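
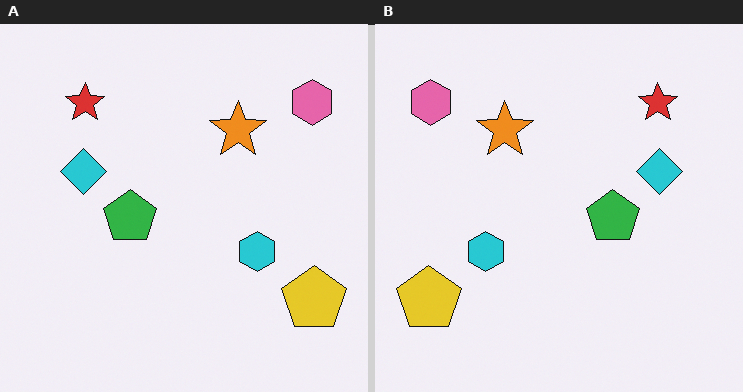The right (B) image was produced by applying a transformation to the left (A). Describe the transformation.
The right (B) image is the left (A) flipped horizontally (left ↔ right).

The yellow pentagon is in the bottom-right of the left (A) image and the bottom-left of the right (B) — shapes on opposite sides of the vertical midline have swapped in a mirror flip.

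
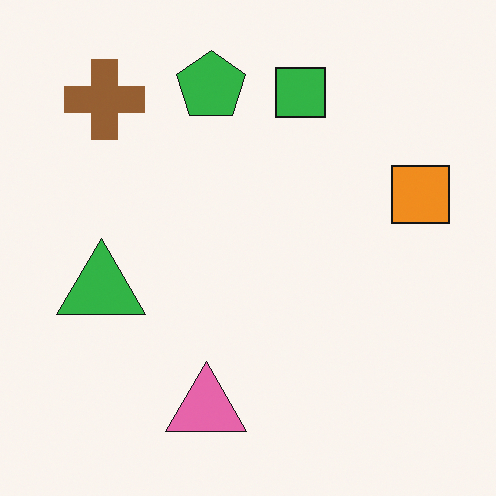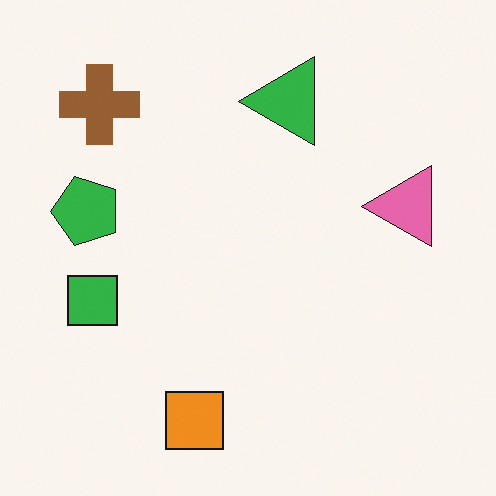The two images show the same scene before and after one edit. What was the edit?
The image was transposed (reflected across the top-left ↔ bottom-right diagonal).

Shapes have swapped their row and column positions — what was in the top-right is now in the bottom-left — a diagonal reflection.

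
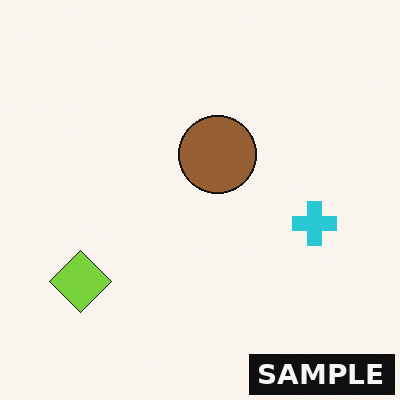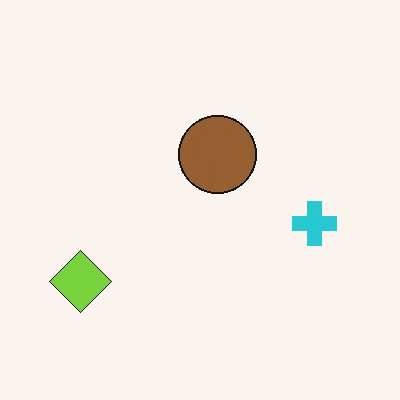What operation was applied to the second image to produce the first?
Watermarked with the text "SAMPLE" in the lower-right corner.

A dark label reading "SAMPLE" appears in the lower-right corner.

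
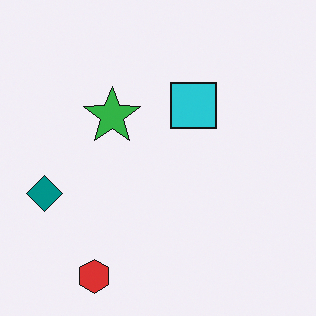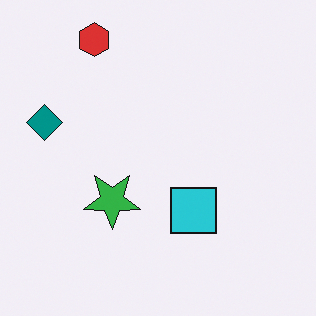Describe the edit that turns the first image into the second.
The transformation is: flipped vertically (top ↔ bottom).

The red hexagon is in the bottom-left of the first image and the top-left of the second — shapes on opposite sides of the horizontal midline have swapped in a mirror flip.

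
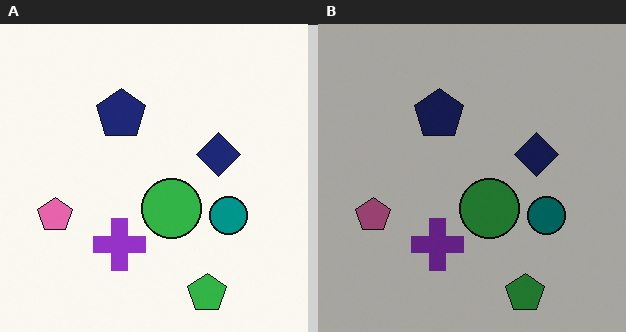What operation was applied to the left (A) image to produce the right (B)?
This is the original image noticeably darkened.

Every pixel — background and shapes alike — is uniformly darkened.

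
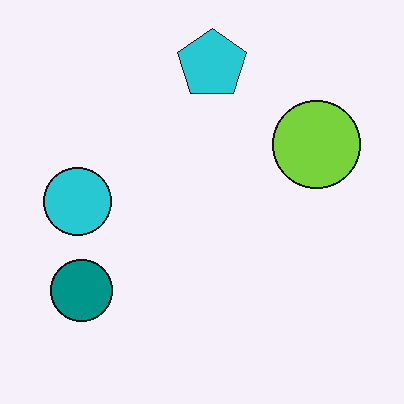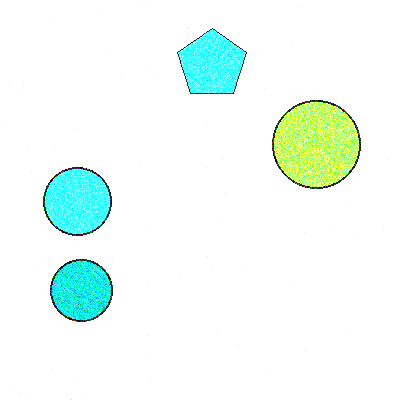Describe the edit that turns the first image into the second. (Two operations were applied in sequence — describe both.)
The transformation is: degraded with a thick layer of grain, then noticeably brightened.

Random speckle covers the whole image, including the flat background. Every pixel — background and shapes alike — is uniformly brightened.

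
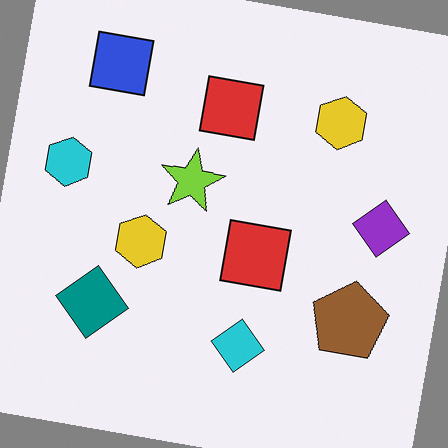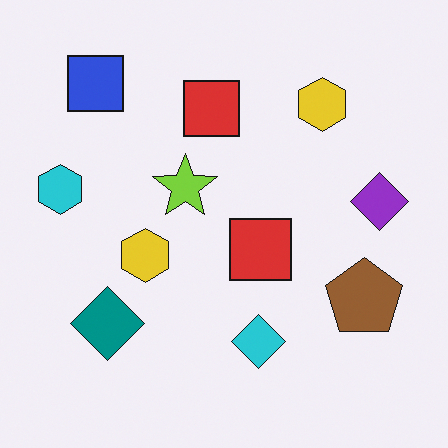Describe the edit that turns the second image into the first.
The image was rotated clockwise by a slight angle.

Every shape is tilted by the same angle and the image corners show triangular fill wedges — a whole-image rotation by a non-right angle.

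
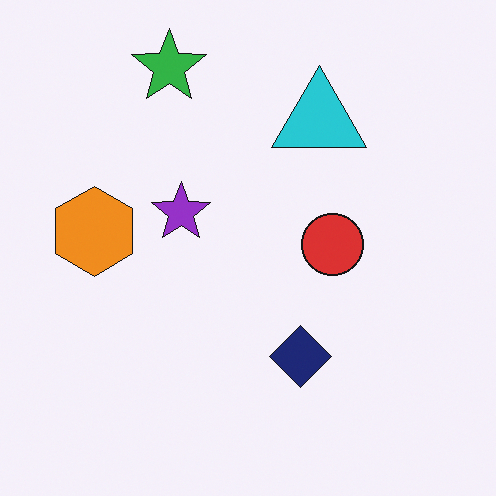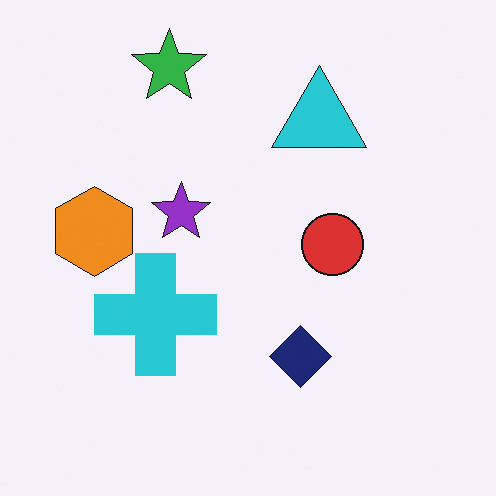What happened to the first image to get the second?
The second image is the first overlaid with an additional cyan cross.

A cyan cross appears in the second image that is absent from the first.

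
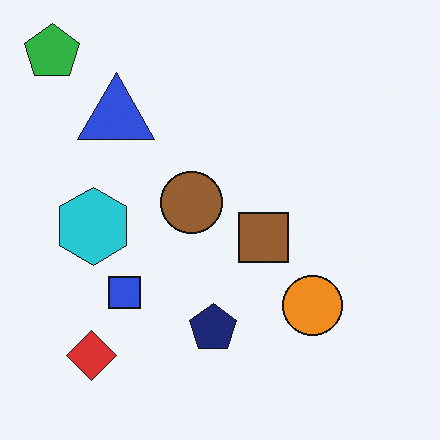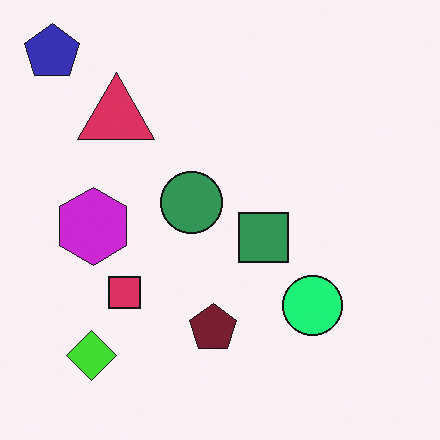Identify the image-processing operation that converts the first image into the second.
The transformation is: hue-shifted through roughly a third of the color wheel.

Every shape's color has rotated by the same amount around the hue wheel — a uniform hue shift.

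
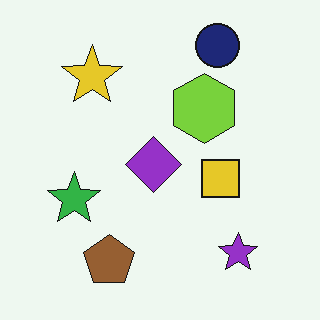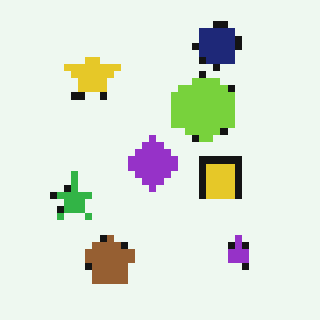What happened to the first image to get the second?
Moderately pixelated.

Shapes are reduced to large square blocks; fine edges and outlines are lost — a downscale-then-upscale (mosaic) effect.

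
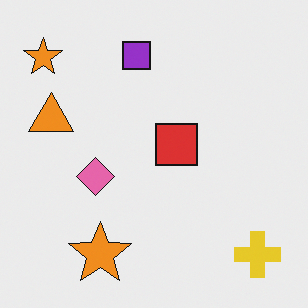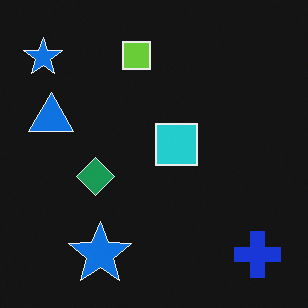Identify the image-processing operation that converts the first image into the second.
It was color-inverted (negative).

The light background has become dark and every shape's color is its complement — a photographic negative.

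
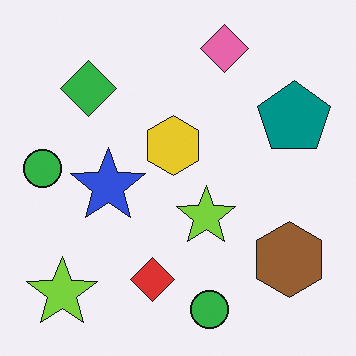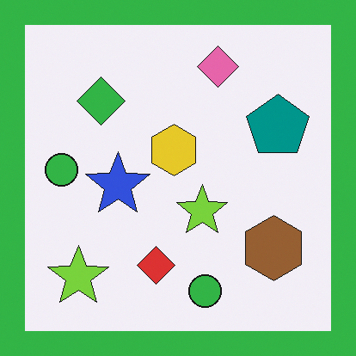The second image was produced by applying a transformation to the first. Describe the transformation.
The second image is the first framed with a green border.

A solid green frame runs around the edge of the second image, with the content slightly shrunk inside it.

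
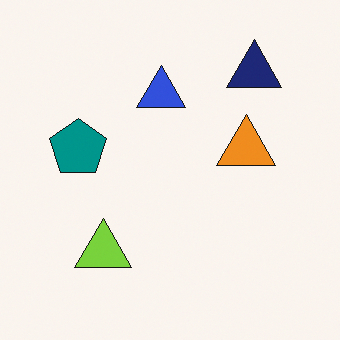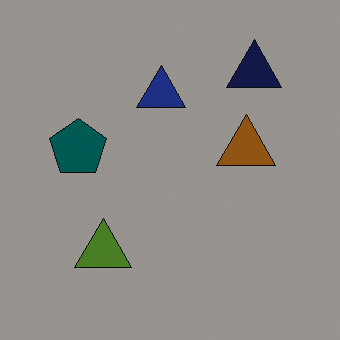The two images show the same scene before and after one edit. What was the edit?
Darkened a lot.

Every pixel — background and shapes alike — is uniformly darkened.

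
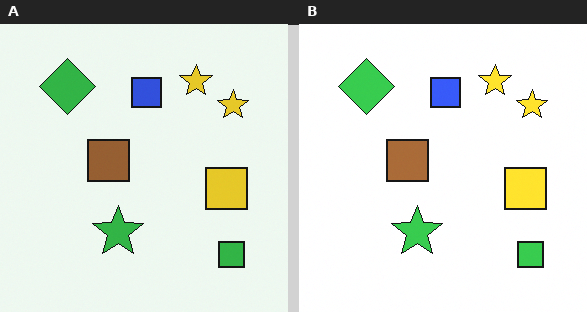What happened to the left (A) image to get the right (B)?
The image was brightened a little.

Every pixel — background and shapes alike — is uniformly brightened.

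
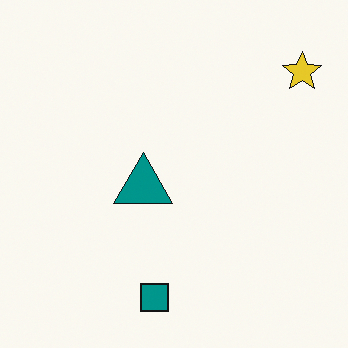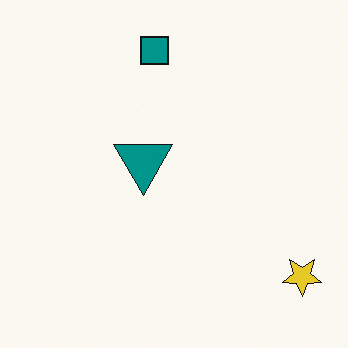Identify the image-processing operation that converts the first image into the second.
The second image is the first flipped vertically (top ↔ bottom).

The teal square is in the bottom of the first image and the top of the second — shapes on opposite sides of the horizontal midline have swapped in a mirror flip.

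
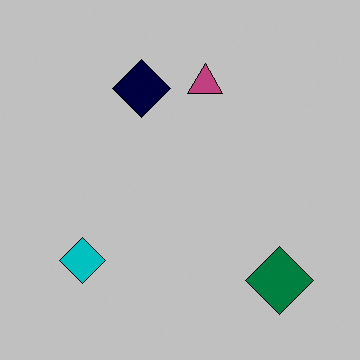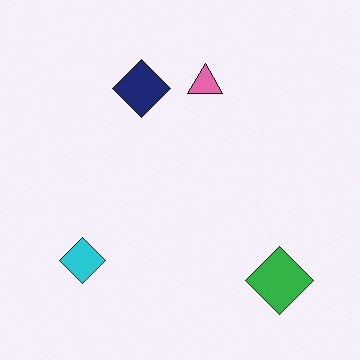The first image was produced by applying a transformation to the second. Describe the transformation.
The image was aggressively posterized.

Each flat color has snapped to a coarser quantized level — most visibly, the near-white background has dropped to a flat grey.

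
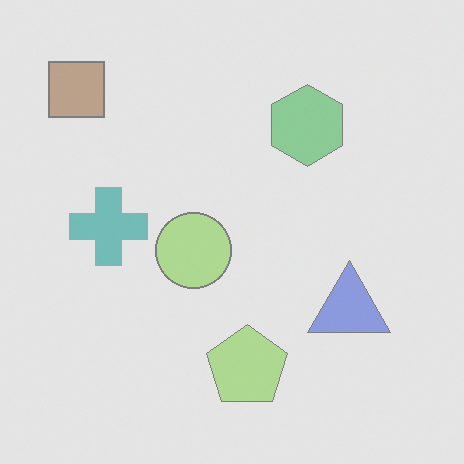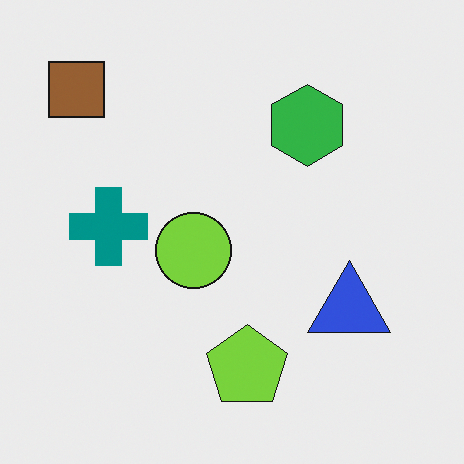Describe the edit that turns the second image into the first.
Washed out (contrast reduced).

Tones are pushed toward mid-grey across the whole image — a global contrast change.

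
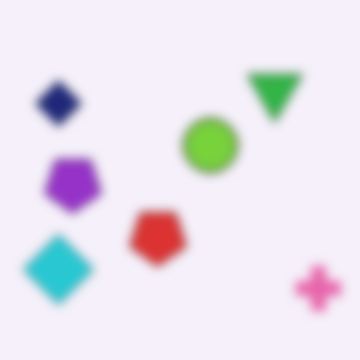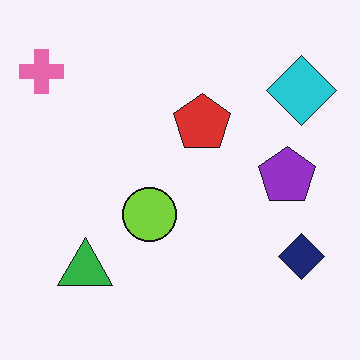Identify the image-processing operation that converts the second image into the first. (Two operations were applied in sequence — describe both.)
It was strongly gaussian-blurred, then rotated 180°.

Shape edges and outlines are uniformly softened across the whole image. The pink cross sits in the top-left of the second image and the bottom-right of the first — consistent with a whole-image 180° rotation.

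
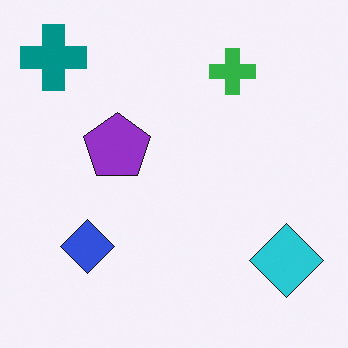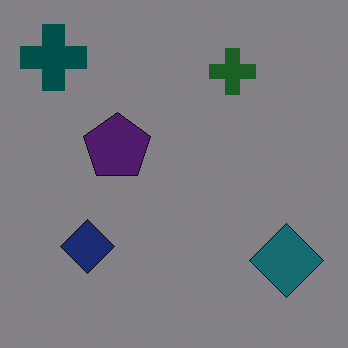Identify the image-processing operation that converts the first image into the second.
The image was noticeably darkened.

Every pixel — background and shapes alike — is uniformly darkened.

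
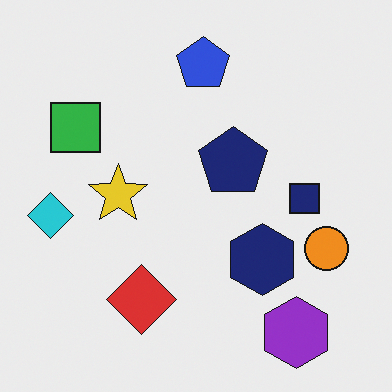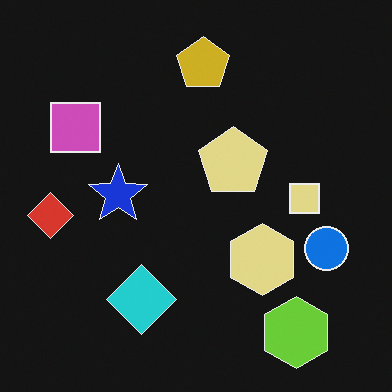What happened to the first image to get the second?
The image was color-inverted (negative).

The light background has become dark and every shape's color is its complement — a photographic negative.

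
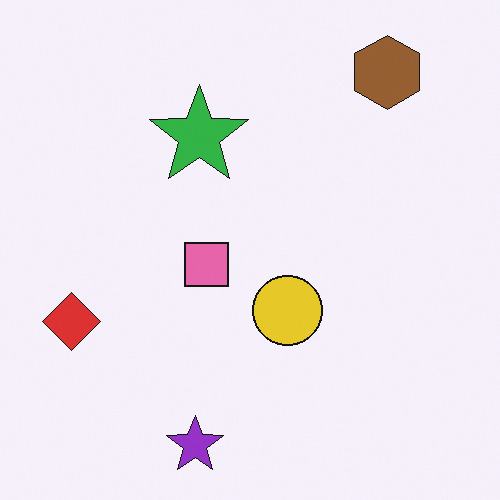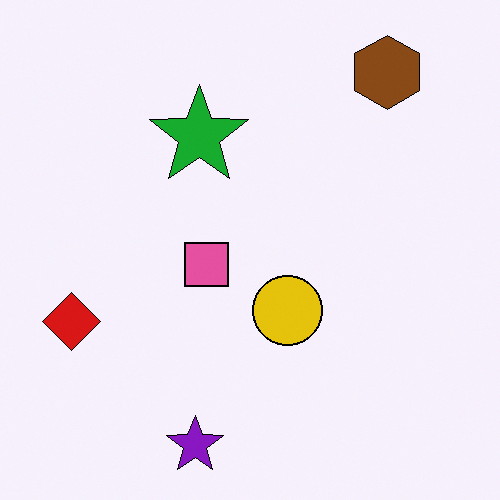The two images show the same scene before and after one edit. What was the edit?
The transformation is: given slightly increased contrast.

Tones are pushed away from mid-grey across the whole image — a global contrast change.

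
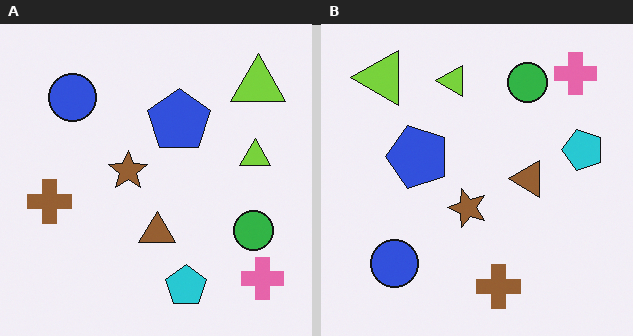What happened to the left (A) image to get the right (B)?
It was rotated 90° counter-clockwise.

The pink cross sits in the bottom-right of the left (A) image and the top-right of the right (B) — consistent with a whole-image 90° counter-clockwise rotation.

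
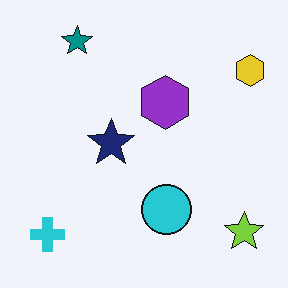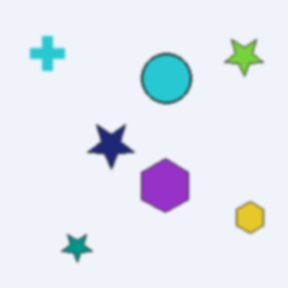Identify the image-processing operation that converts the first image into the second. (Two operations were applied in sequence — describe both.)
It was lightly blurred, then flipped vertically (top ↔ bottom).

Shape edges and outlines are uniformly softened across the whole image. The teal star is in the top-left of the first image and the bottom-left of the second — shapes on opposite sides of the horizontal midline have swapped in a mirror flip.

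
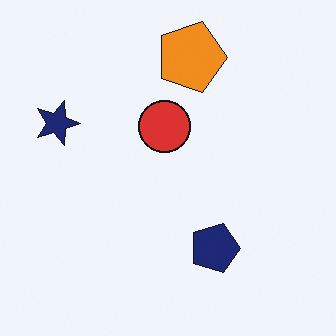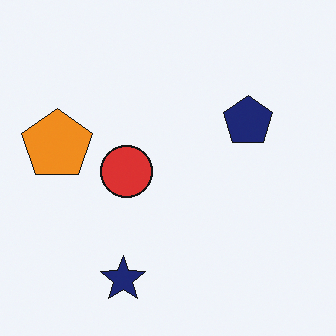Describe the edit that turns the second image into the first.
Rotated 90° clockwise.

The navy star sits in the bottom of the second image and the left of the first — consistent with a whole-image 90° clockwise rotation.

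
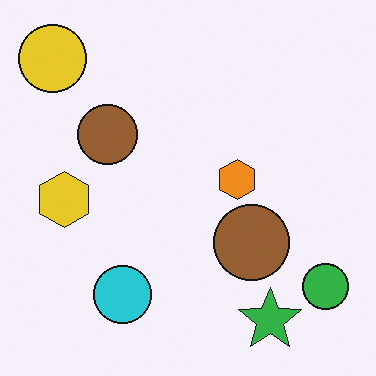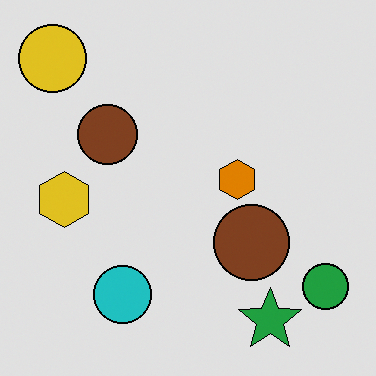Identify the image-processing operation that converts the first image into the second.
The second image is the first posterized to a reduced palette.

Each flat color has snapped to a coarser quantized level — most visibly, the near-white background has dropped to a flat grey.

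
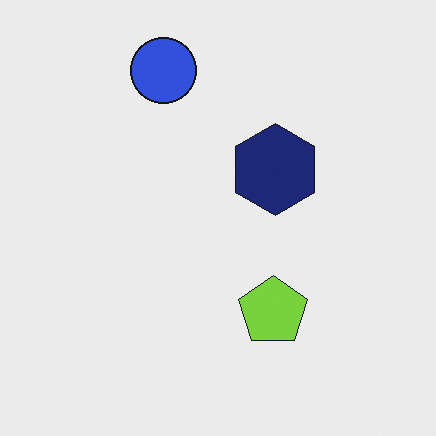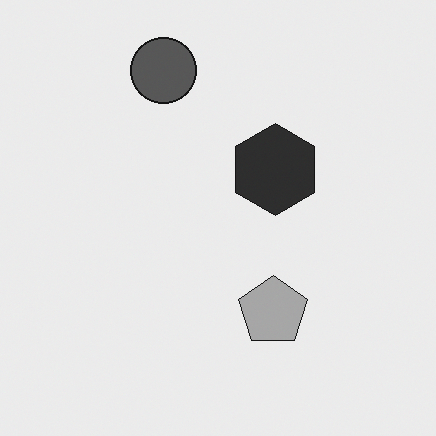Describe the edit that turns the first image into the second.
The second image is the first converted to grayscale.

All color is removed — every shape is now a shade of grey.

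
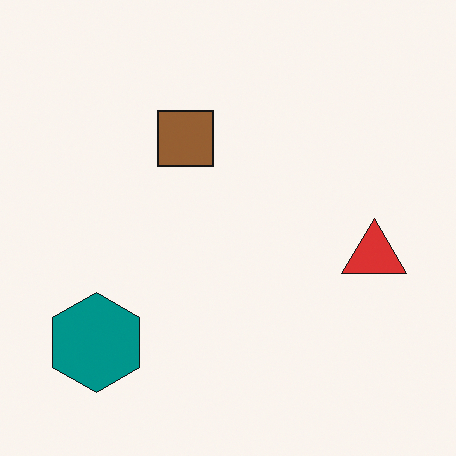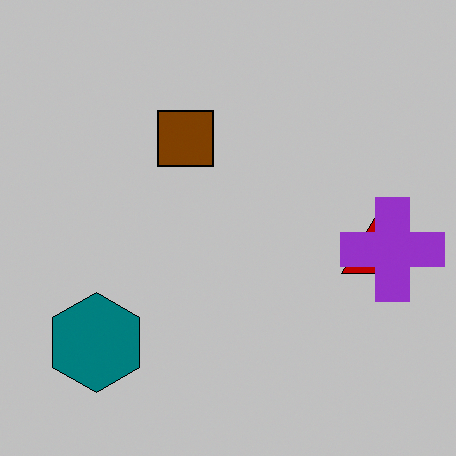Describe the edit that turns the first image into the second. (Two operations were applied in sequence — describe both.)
It was heavily posterized to just a handful of flat colors, then overlaid with an additional purple cross.

Each flat color has snapped to a coarser quantized level — most visibly, the near-white background has dropped to a flat grey. A purple cross appears in the second image that is absent from the first.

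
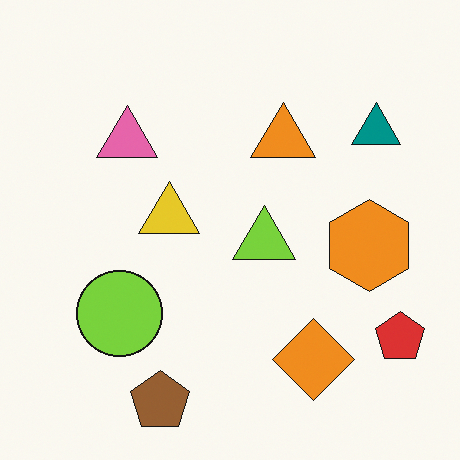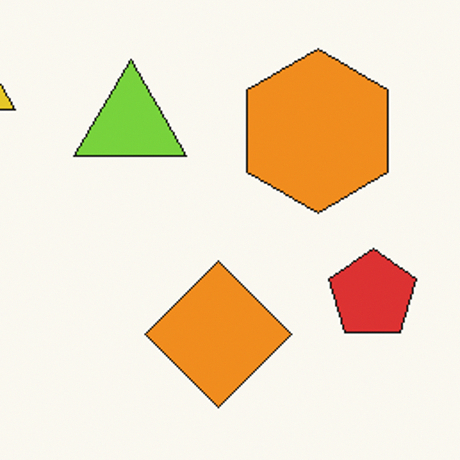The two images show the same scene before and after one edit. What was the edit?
The second image is the first cropped tightly and scaled back up.

The visible shapes are larger and the field of view is narrower; shapes near the original edges may be partly or wholly outside the frame — a crop-and-rescale.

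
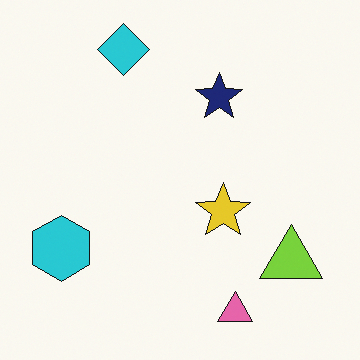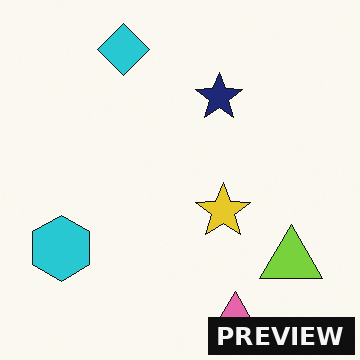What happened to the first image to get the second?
This is the original image watermarked with the text "PREVIEW" in the lower-right corner.

A dark label reading "PREVIEW" appears in the lower-right corner.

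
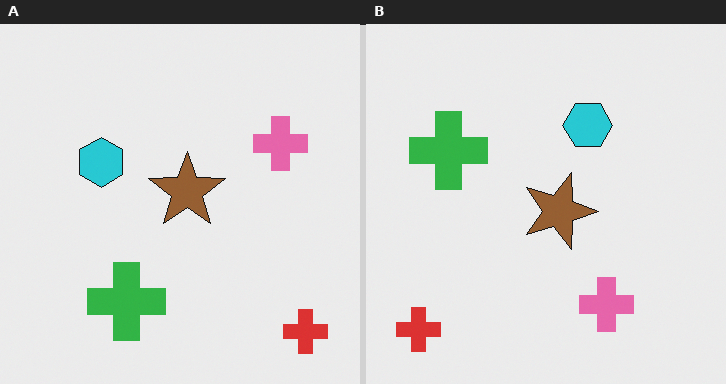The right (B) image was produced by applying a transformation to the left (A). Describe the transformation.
The image was rotated 90° clockwise.

The red cross sits in the bottom-right of the left (A) image and the bottom-left of the right (B) — consistent with a whole-image 90° clockwise rotation.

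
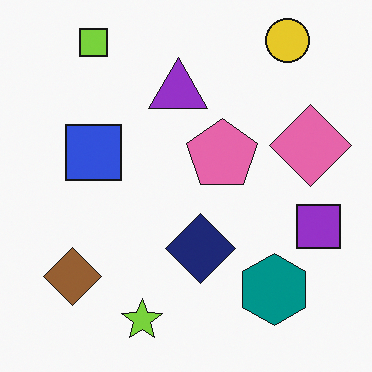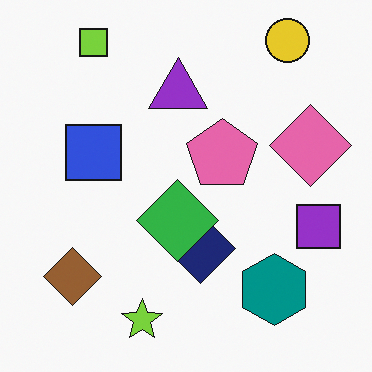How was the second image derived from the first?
The transformation is: overlaid with an additional green diamond.

A green diamond appears in the second image that is absent from the first.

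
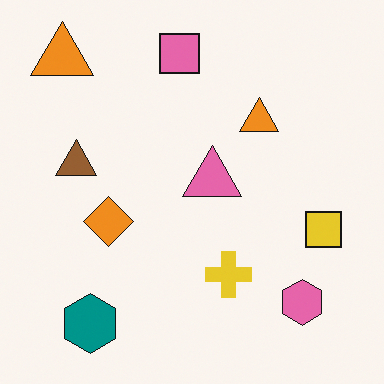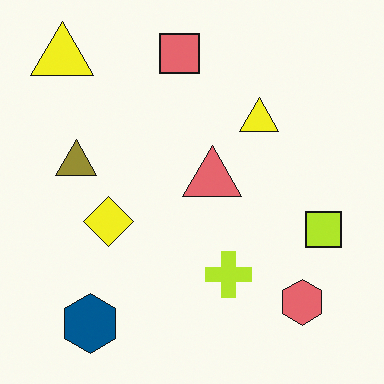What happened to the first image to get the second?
The second image is the first hue-shifted by a small amount.

Every shape's color has rotated by the same amount around the hue wheel — a uniform hue shift.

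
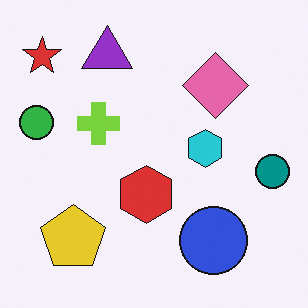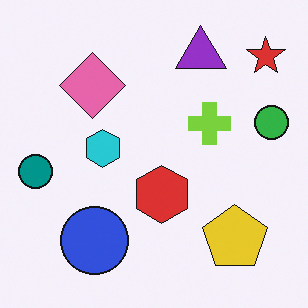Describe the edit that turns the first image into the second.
The second image is the first flipped horizontally (left ↔ right).

The teal circle is in the right of the first image and the left of the second — shapes on opposite sides of the vertical midline have swapped in a mirror flip.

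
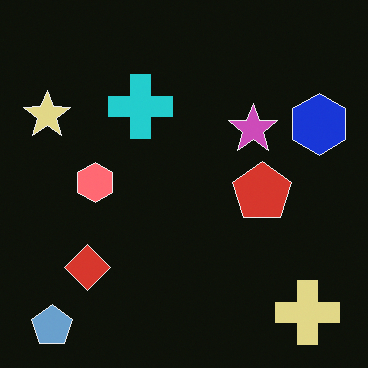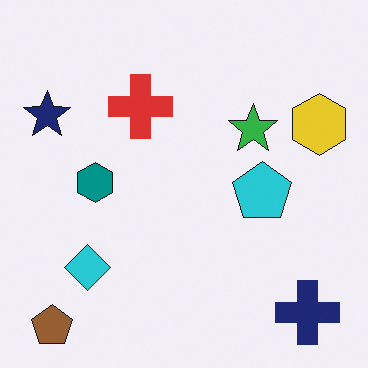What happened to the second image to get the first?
The first image is the second color-inverted (negative).

The light background has become dark and every shape's color is its complement — a photographic negative.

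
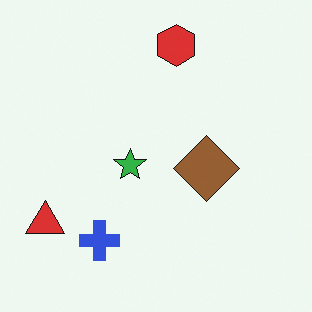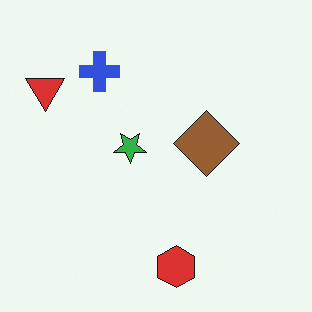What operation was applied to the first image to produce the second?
The transformation is: flipped vertically (top ↔ bottom).

The red hexagon is in the top of the first image and the bottom of the second — shapes on opposite sides of the horizontal midline have swapped in a mirror flip.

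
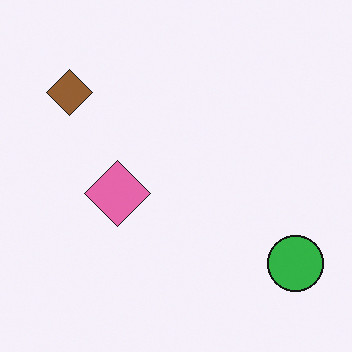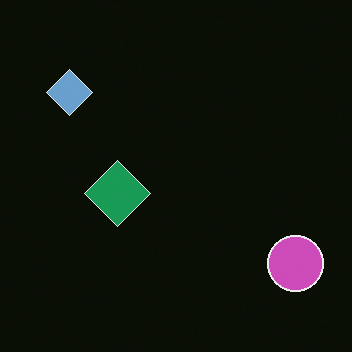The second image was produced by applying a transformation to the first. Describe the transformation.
The transformation is: color-inverted (negative).

The light background has become dark and every shape's color is its complement — a photographic negative.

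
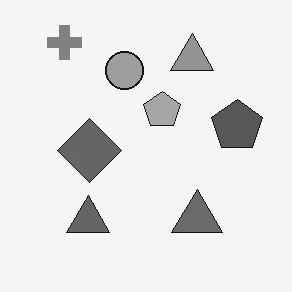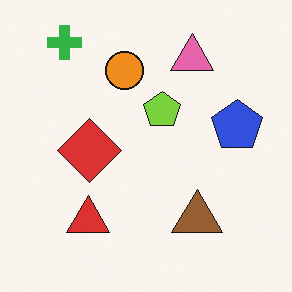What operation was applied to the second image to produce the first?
The image was converted to grayscale.

All color is removed — every shape is now a shade of grey.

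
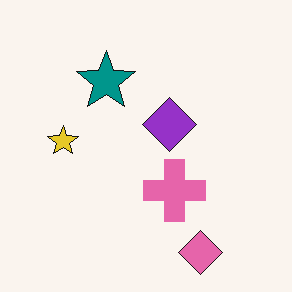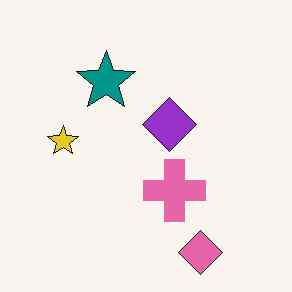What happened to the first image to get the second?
The second image is the first JPEG-compressed with visible artifacts.

Blocky 8×8 compression artifacts appear around shape edges and the flat background shows ringing — characteristic JPEG degradation.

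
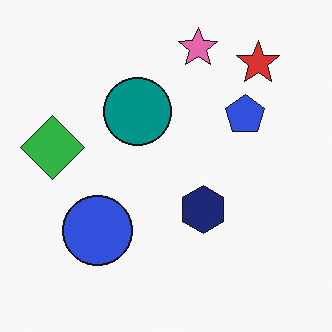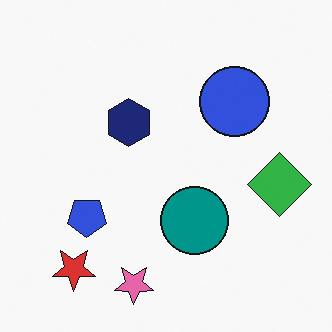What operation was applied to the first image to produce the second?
This is the original image rotated 180°.

The red star sits in the top-right of the first image and the bottom-left of the second — consistent with a whole-image 180° rotation.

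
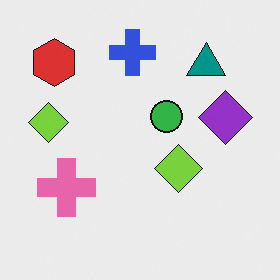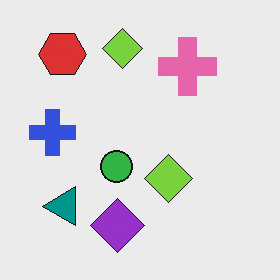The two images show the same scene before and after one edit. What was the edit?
It was transposed (reflected across the top-left ↔ bottom-right diagonal).

Shapes have swapped their row and column positions — what was in the top-right is now in the bottom-left — a diagonal reflection.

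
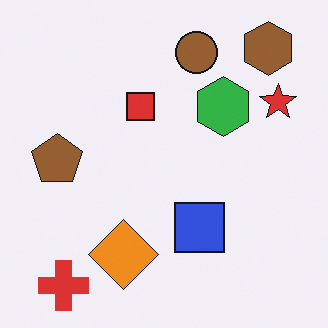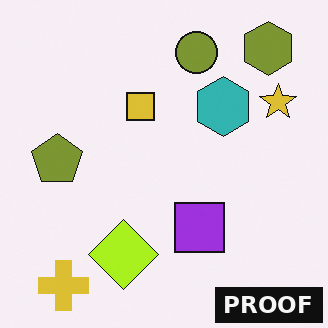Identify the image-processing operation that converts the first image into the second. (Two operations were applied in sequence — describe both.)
The second image is the first hue-shifted slightly, then watermarked with the text "PROOF" in the lower-right corner.

Every shape's color has rotated by the same amount around the hue wheel — a uniform hue shift. A dark label reading "PROOF" appears in the lower-right corner.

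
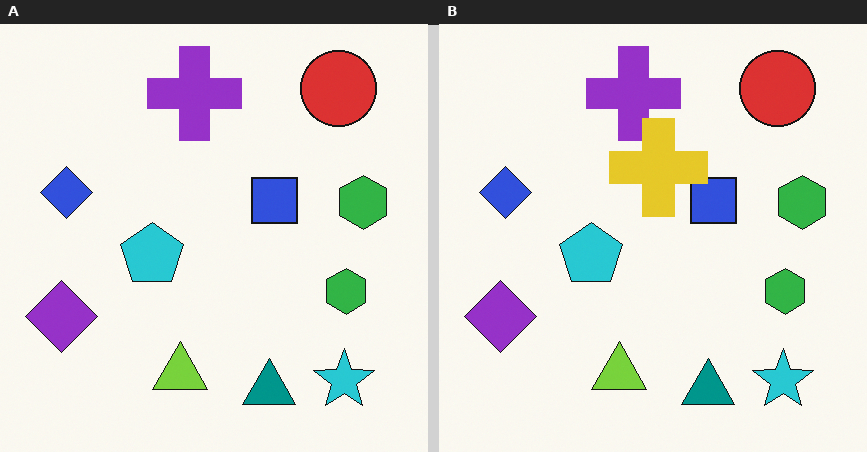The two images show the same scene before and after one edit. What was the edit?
The transformation is: overlaid with an additional yellow cross.

A yellow cross appears in the right (B) image that is absent from the left (A).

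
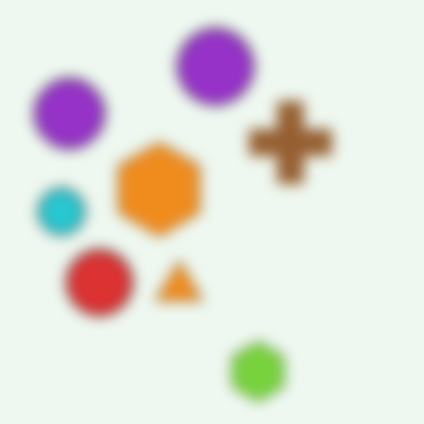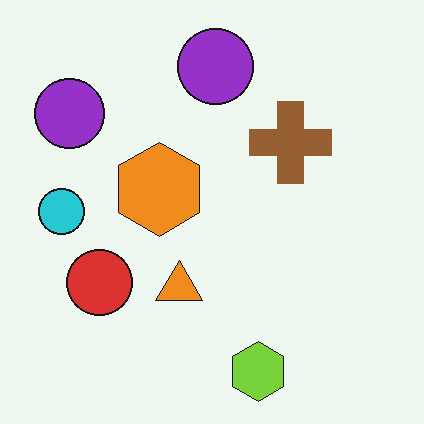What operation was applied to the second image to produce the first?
Strongly gaussian-blurred.

Shape edges and outlines are uniformly softened across the whole image.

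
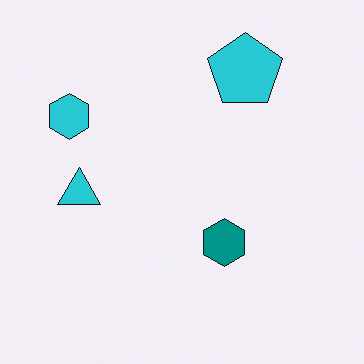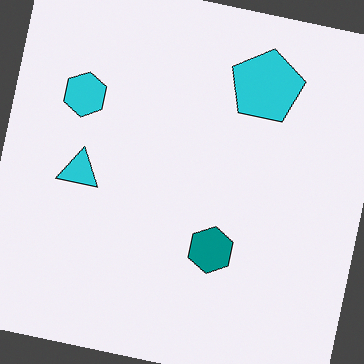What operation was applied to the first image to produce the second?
Rotated clockwise by a slight angle.

Every shape is tilted by the same angle and the image corners show triangular fill wedges — a whole-image rotation by a non-right angle.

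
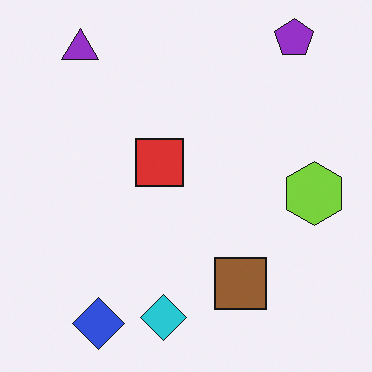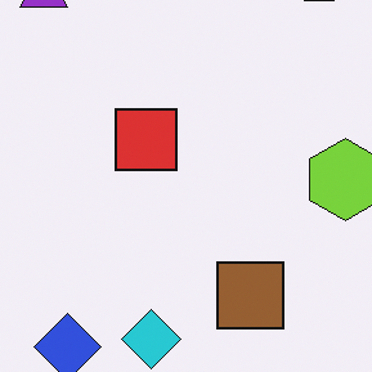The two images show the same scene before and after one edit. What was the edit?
The second image is the first cropped to a modestly smaller region and rescaled.

The visible shapes are larger and the field of view is narrower; shapes near the original edges may be partly or wholly outside the frame — a crop-and-rescale.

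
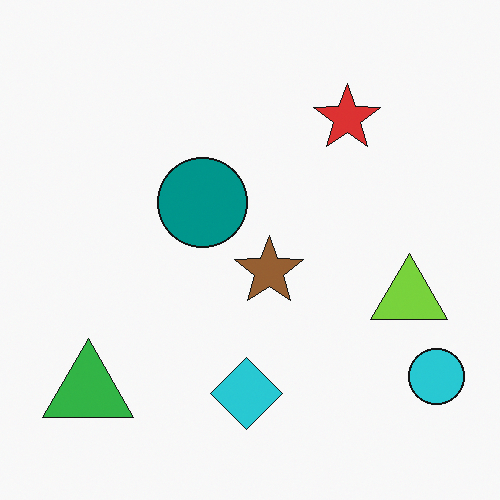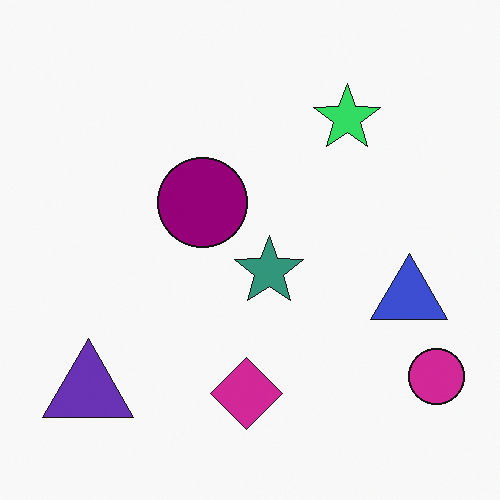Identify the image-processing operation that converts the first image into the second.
The second image is the first hue-shifted through roughly a third of the color wheel.

Every shape's color has rotated by the same amount around the hue wheel — a uniform hue shift.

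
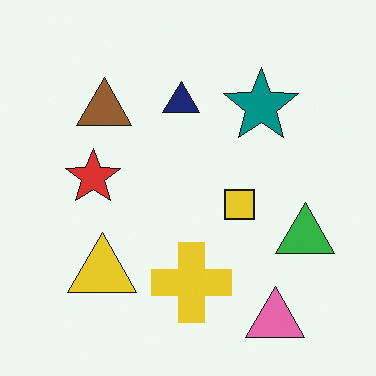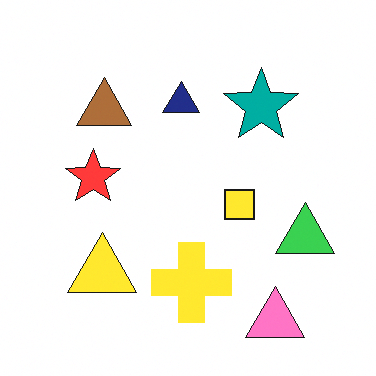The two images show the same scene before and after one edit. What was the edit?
Brightened a little.

Every pixel — background and shapes alike — is uniformly brightened.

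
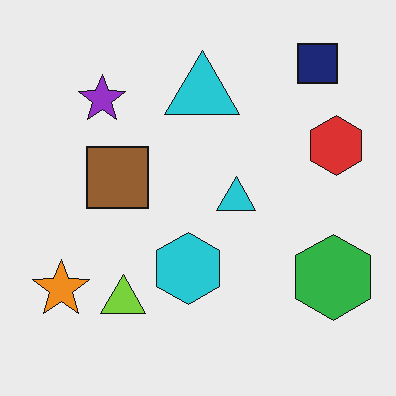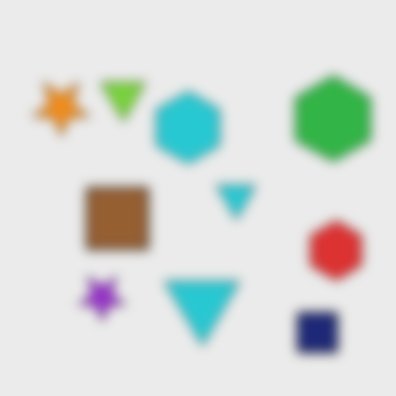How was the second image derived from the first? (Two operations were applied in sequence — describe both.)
The second image is the first flipped vertically (top ↔ bottom), then heavily blurred.

The navy square is in the top-right of the first image and the bottom-right of the second — shapes on opposite sides of the horizontal midline have swapped in a mirror flip. Shape edges and outlines are uniformly softened across the whole image.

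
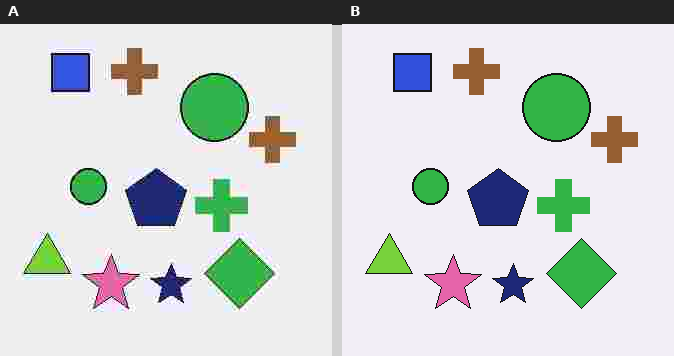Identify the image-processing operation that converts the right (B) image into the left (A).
The transformation is: degraded with heavy JPEG compression.

Blocky 8×8 compression artifacts appear around shape edges and the flat background shows ringing — characteristic JPEG degradation.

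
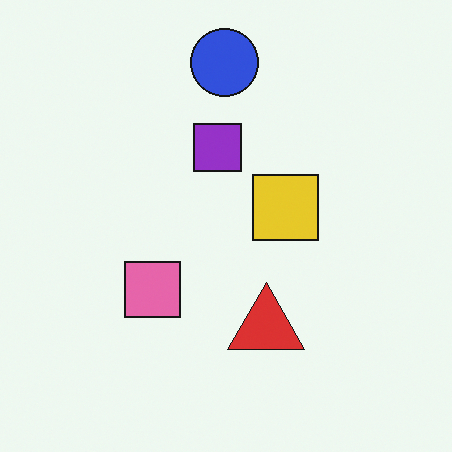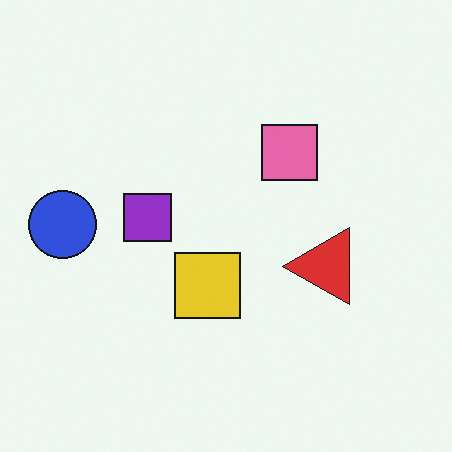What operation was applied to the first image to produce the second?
Transposed (reflected across the top-left ↔ bottom-right diagonal).

Shapes have swapped their row and column positions — what was in the top-right is now in the bottom-left — a diagonal reflection.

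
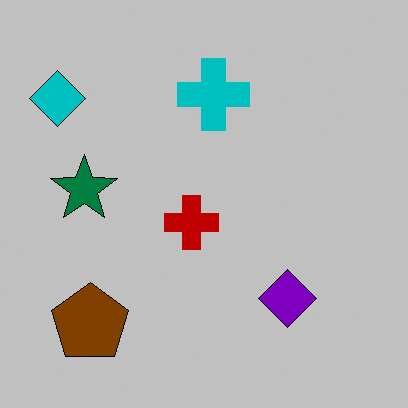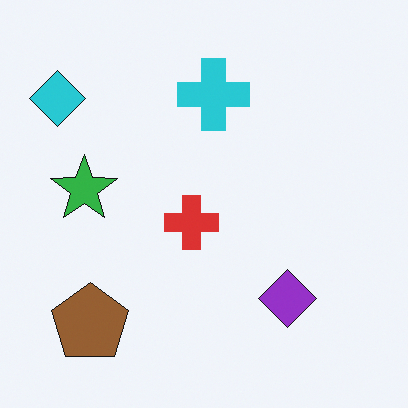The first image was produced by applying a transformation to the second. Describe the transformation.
The transformation is: aggressively posterized.

Each flat color has snapped to a coarser quantized level — most visibly, the near-white background has dropped to a flat grey.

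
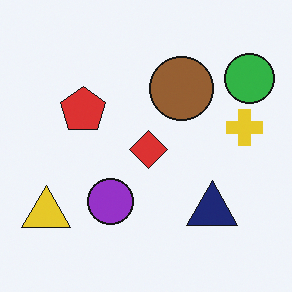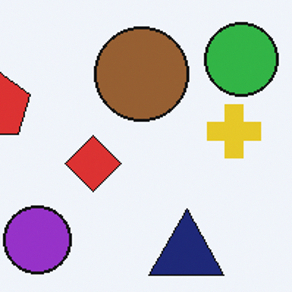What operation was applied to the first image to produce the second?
The second image is the first cropped to a modestly smaller region and rescaled.

The visible shapes are larger and the field of view is narrower; shapes near the original edges may be partly or wholly outside the frame — a crop-and-rescale.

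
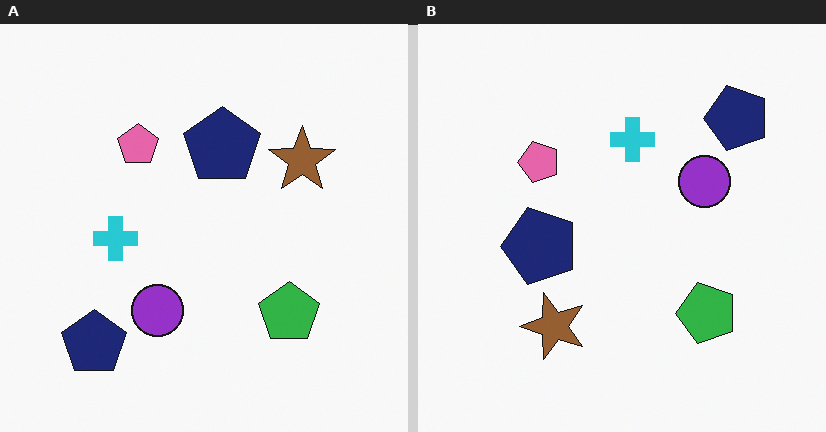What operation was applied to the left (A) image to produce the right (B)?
The right (B) image is the left (A) transposed (reflected across the top-left ↔ bottom-right diagonal).

Shapes have swapped their row and column positions — what was in the top-right is now in the bottom-left — a diagonal reflection.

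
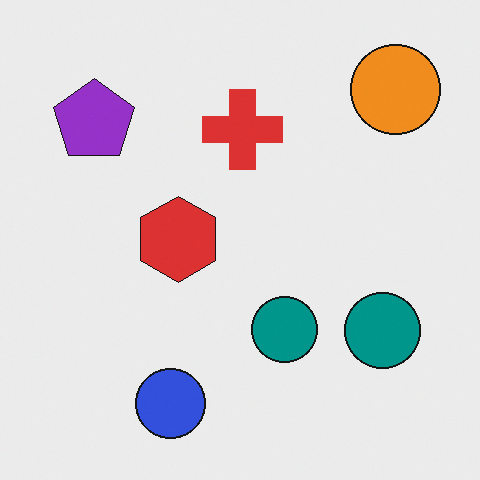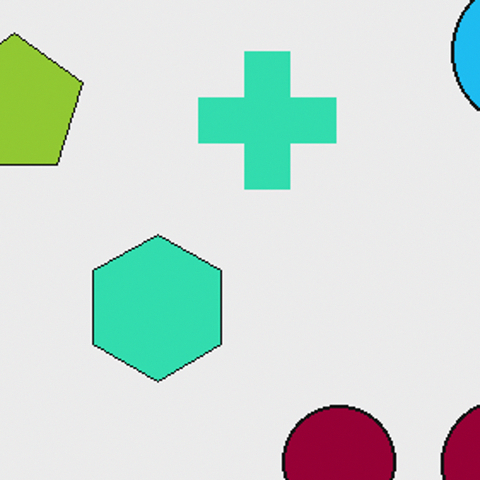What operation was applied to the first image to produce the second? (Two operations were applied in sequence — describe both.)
The second image is the first cropped tightly and scaled back up, then hue-shifted by a large amount.

The visible shapes are larger and the field of view is narrower; shapes near the original edges may be partly or wholly outside the frame — a crop-and-rescale. Every shape's color has rotated by the same amount around the hue wheel — a uniform hue shift.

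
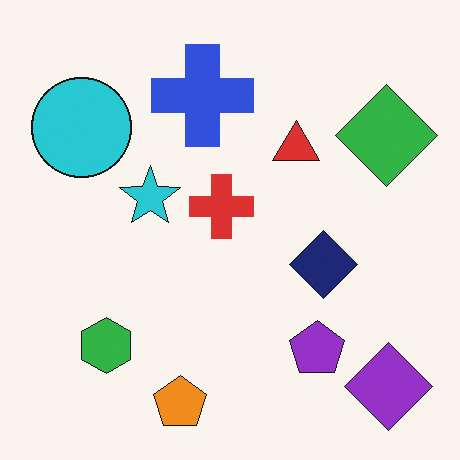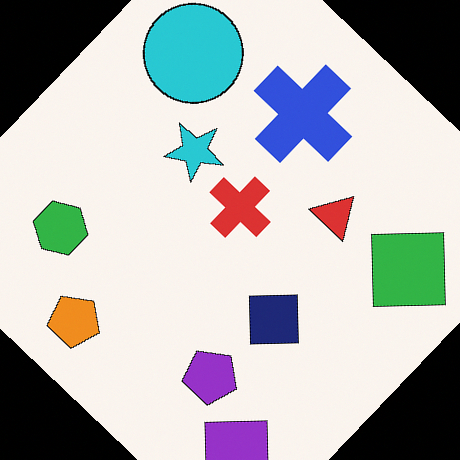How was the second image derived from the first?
The second image is the first rotated clockwise by a large amount — several tens of degrees.

Every shape is tilted by the same angle and the image corners show triangular fill wedges — a whole-image rotation by a non-right angle.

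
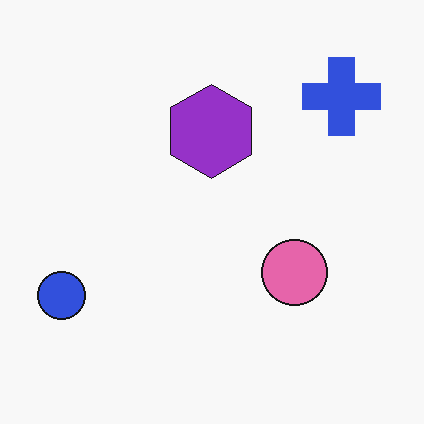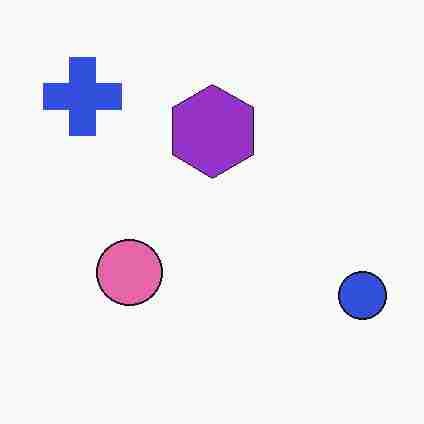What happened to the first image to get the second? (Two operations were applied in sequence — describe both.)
This is the original image flipped horizontally (left ↔ right), then heavily JPEG-compressed with obvious blocking artifacts.

The blue circle is in the bottom-left of the first image and the bottom-right of the second — shapes on opposite sides of the vertical midline have swapped in a mirror flip. Blocky 8×8 compression artifacts appear around shape edges and the flat background shows ringing — characteristic JPEG degradation.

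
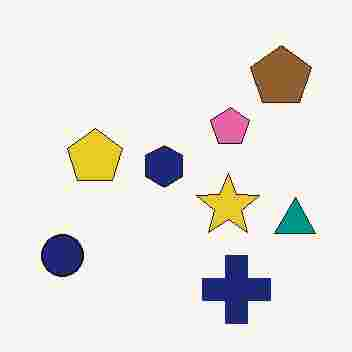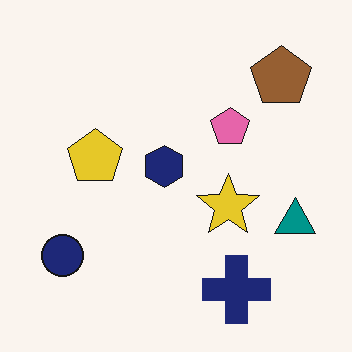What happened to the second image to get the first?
This is the original image degraded with heavy JPEG compression.

Blocky 8×8 compression artifacts appear around shape edges and the flat background shows ringing — characteristic JPEG degradation.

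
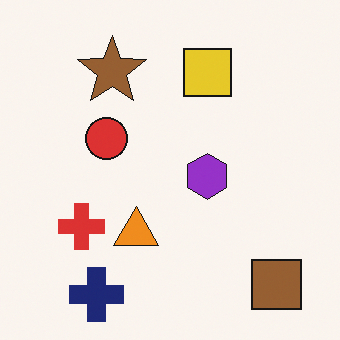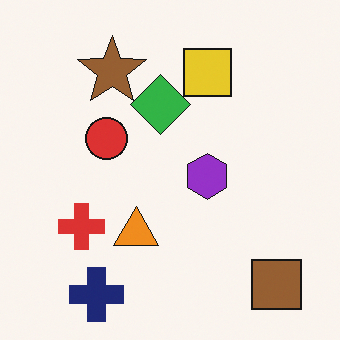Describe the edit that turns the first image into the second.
This is the original image overlaid with an additional green diamond.

A green diamond appears in the second image that is absent from the first.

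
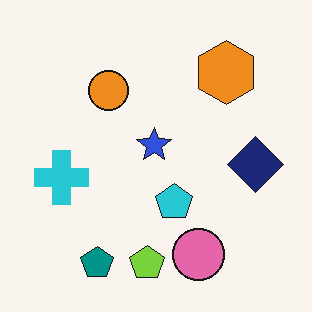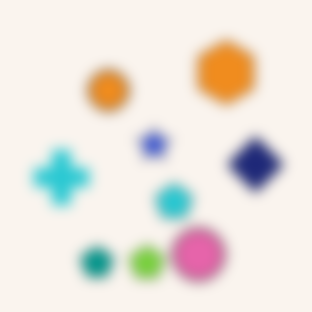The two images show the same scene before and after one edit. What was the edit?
This is the original image strongly gaussian-blurred.

Shape edges and outlines are uniformly softened across the whole image.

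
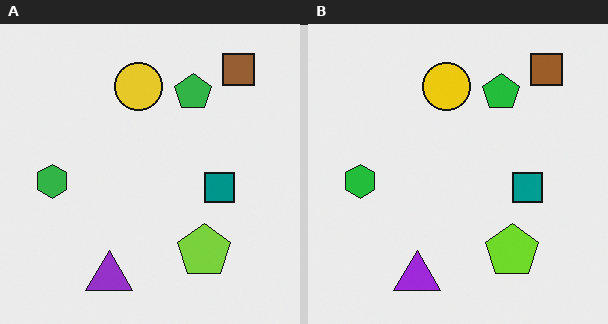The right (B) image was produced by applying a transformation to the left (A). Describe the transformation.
It was slightly oversaturated.

All colors are more vivid — a global saturation change.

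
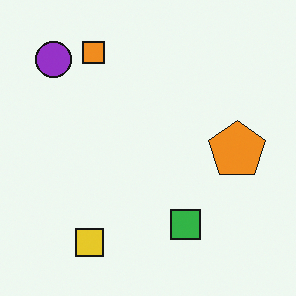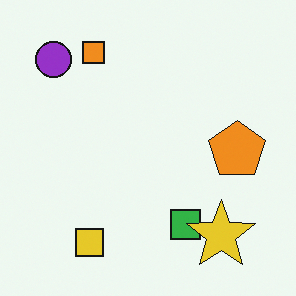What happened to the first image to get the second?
The image was overlaid with an additional yellow star.

A yellow star appears in the second image that is absent from the first.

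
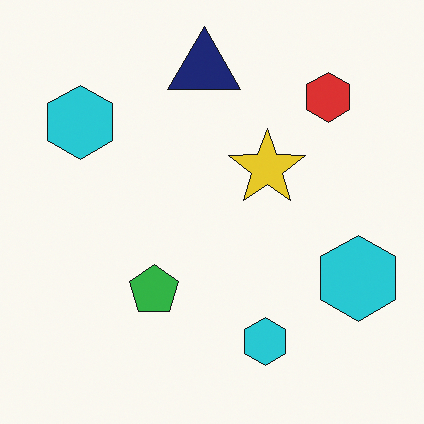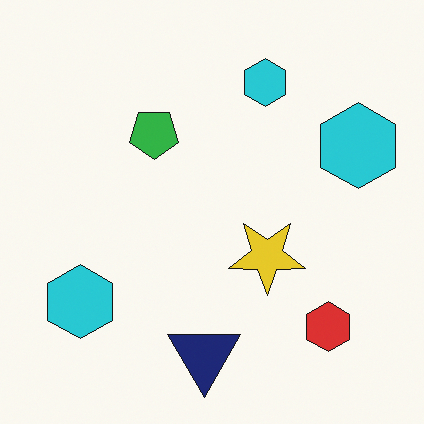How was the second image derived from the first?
The transformation is: flipped vertically (top ↔ bottom).

The navy triangle is in the top of the first image and the bottom of the second — shapes on opposite sides of the horizontal midline have swapped in a mirror flip.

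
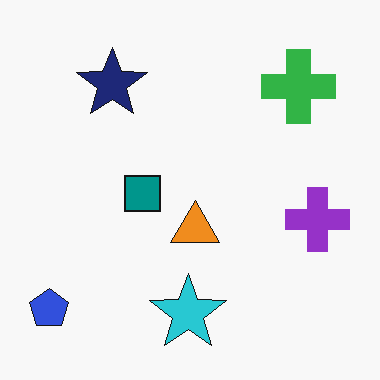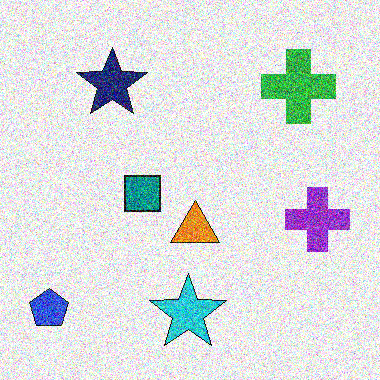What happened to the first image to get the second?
Degraded with heavy additive noise.

Random speckle covers the whole image, including the flat background.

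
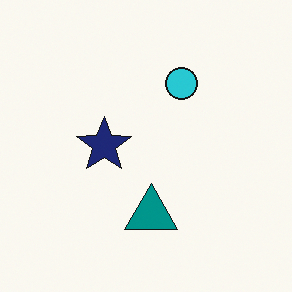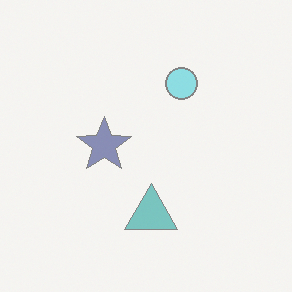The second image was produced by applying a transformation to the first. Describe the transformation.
The image was given much lower contrast.

Tones are pushed toward mid-grey across the whole image — a global contrast change.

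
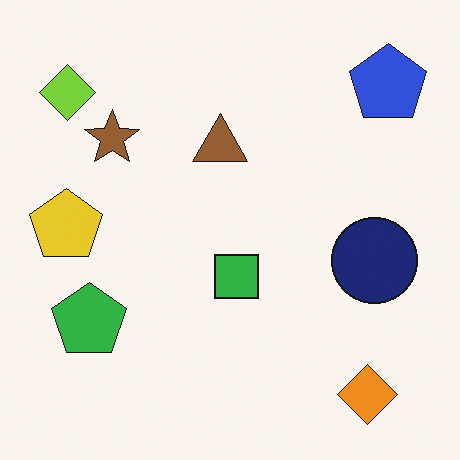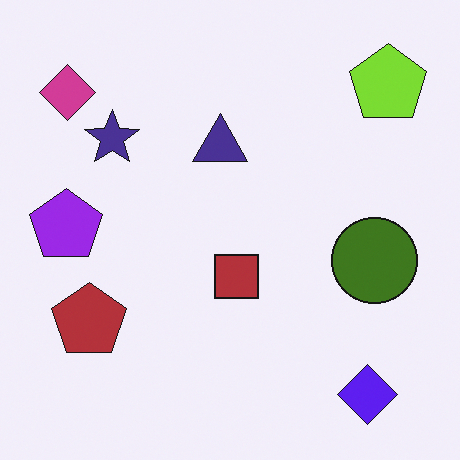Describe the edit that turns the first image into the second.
It was hue-shifted by a large amount.

Every shape's color has rotated by the same amount around the hue wheel — a uniform hue shift.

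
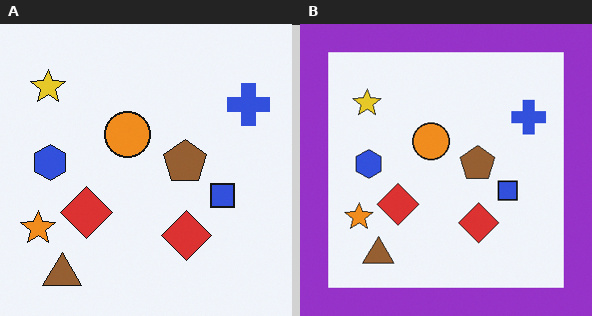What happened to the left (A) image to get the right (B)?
This is the original image framed with a purple border.

A solid purple frame runs around the edge of the right (B) image, with the content slightly shrunk inside it.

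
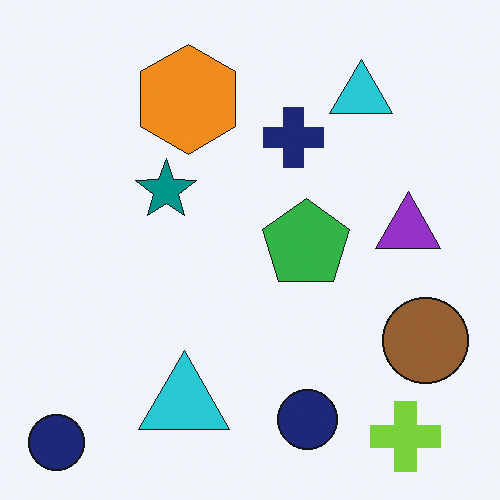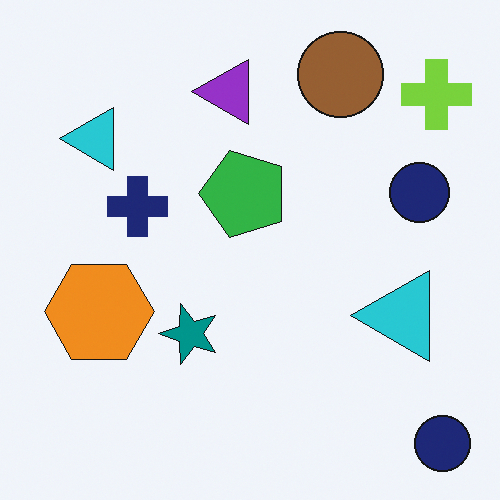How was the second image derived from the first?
The image was rotated 90° counter-clockwise.

The lime cross sits in the bottom-right of the first image and the top-right of the second — consistent with a whole-image 90° counter-clockwise rotation.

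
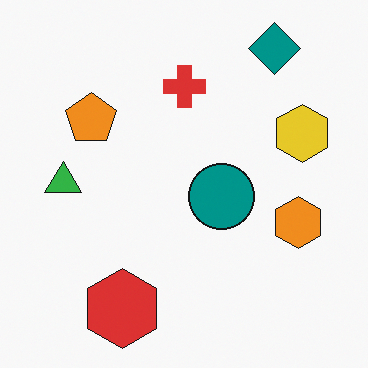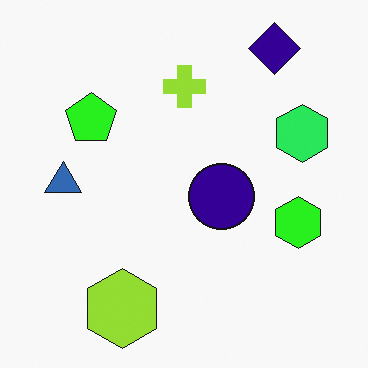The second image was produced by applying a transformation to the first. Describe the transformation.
The transformation is: hue-shifted through roughly a third of the color wheel.

Every shape's color has rotated by the same amount around the hue wheel — a uniform hue shift.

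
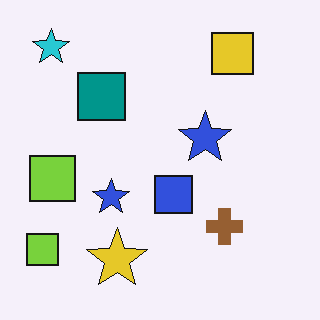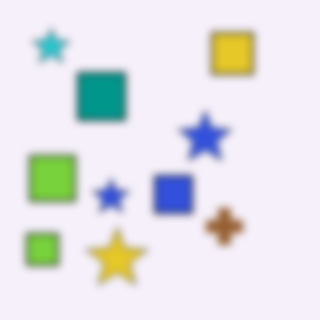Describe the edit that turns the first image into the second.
The transformation is: moderately blurred.

Shape edges and outlines are uniformly softened across the whole image.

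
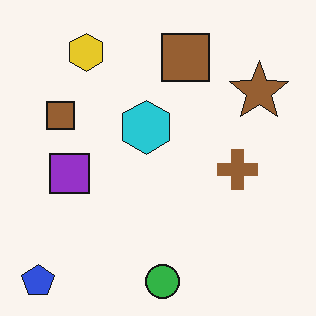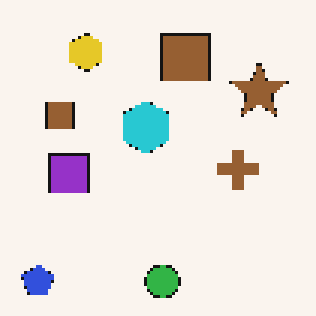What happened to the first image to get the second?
Mildly pixelated.

Shapes are reduced to large square blocks; fine edges and outlines are lost — a downscale-then-upscale (mosaic) effect.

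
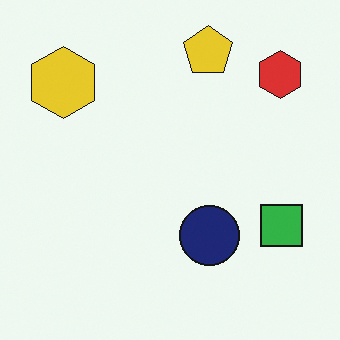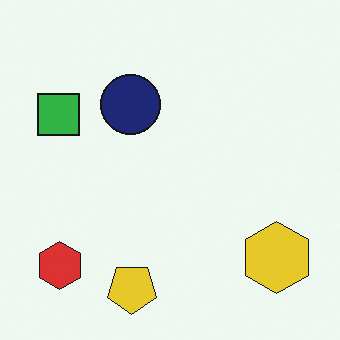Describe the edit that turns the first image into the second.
The image was rotated 180°.

The red hexagon sits in the top-right of the first image and the bottom-left of the second — consistent with a whole-image 180° rotation.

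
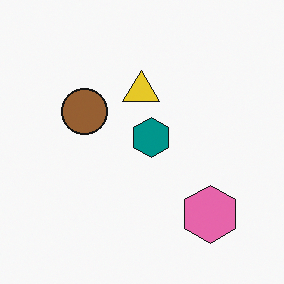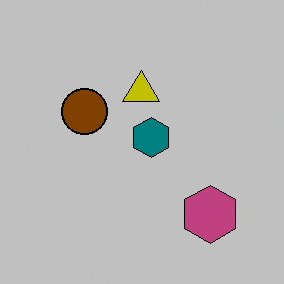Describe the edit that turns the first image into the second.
It was aggressively posterized.

Each flat color has snapped to a coarser quantized level — most visibly, the near-white background has dropped to a flat grey.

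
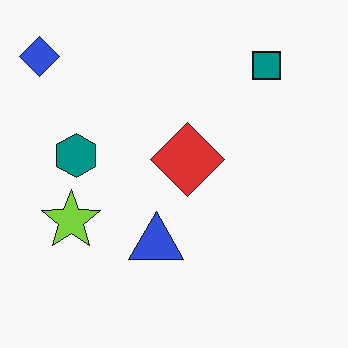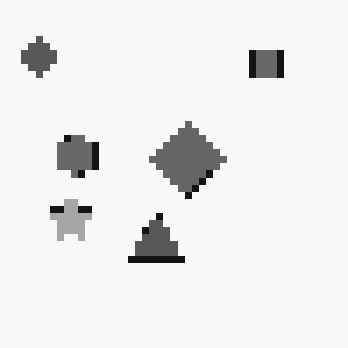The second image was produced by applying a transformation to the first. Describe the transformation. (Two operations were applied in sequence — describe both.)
Pixelated into visible square blocks, then converted to grayscale.

Shapes are reduced to large square blocks; fine edges and outlines are lost — a downscale-then-upscale (mosaic) effect. All color is removed — every shape is now a shade of grey.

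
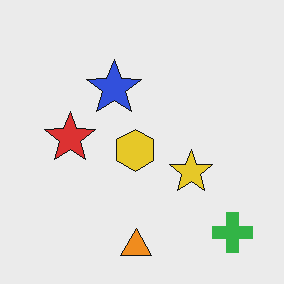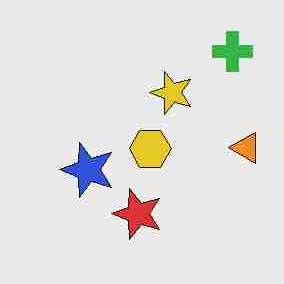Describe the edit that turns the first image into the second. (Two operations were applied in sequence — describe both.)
This is the original image heavily JPEG-compressed with obvious blocking artifacts, then rotated 90° counter-clockwise.

Blocky 8×8 compression artifacts appear around shape edges and the flat background shows ringing — characteristic JPEG degradation. The green cross sits in the bottom-right of the first image and the top-right of the second — consistent with a whole-image 90° counter-clockwise rotation.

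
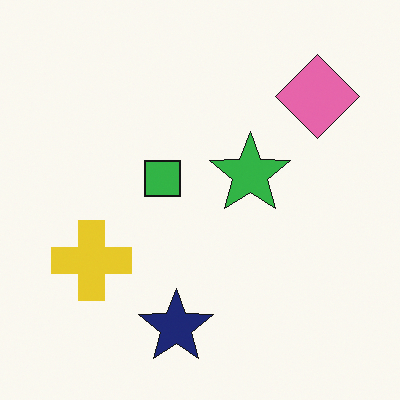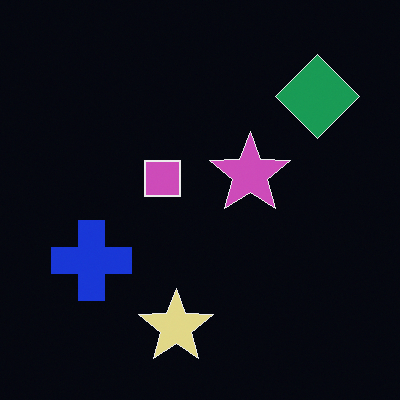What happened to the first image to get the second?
The image was color-inverted (negative).

The light background has become dark and every shape's color is its complement — a photographic negative.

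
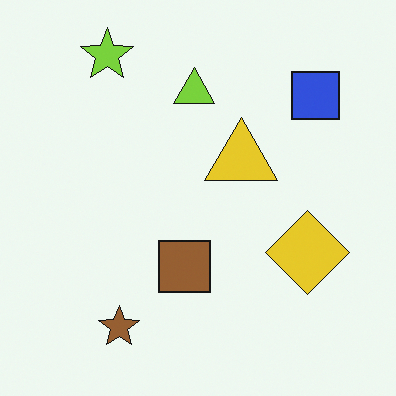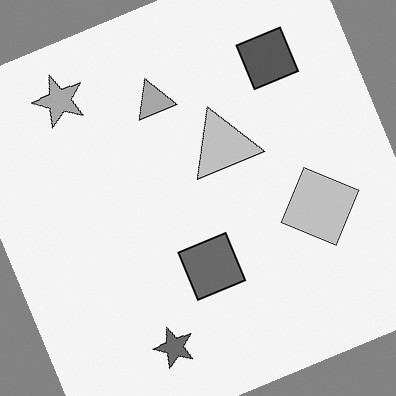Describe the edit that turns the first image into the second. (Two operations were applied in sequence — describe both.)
This is the original image rotated counter-clockwise by a clearly visible amount, then converted to grayscale.

Every shape is tilted by the same angle and the image corners show triangular fill wedges — a whole-image rotation by a non-right angle. All color is removed — every shape is now a shade of grey.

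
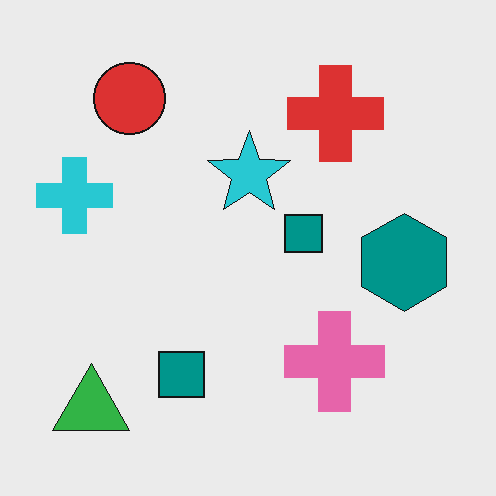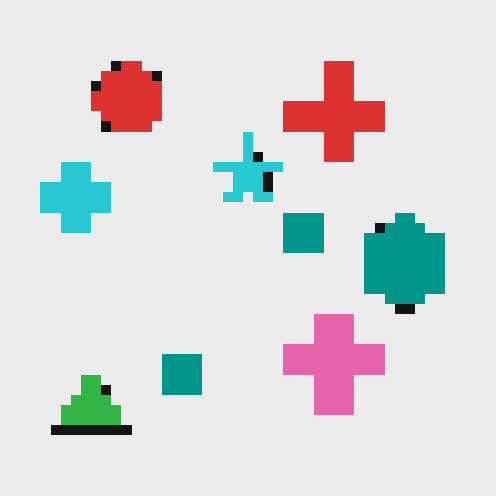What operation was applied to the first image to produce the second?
The transformation is: coarsely pixelated.

Shapes are reduced to large square blocks; fine edges and outlines are lost — a downscale-then-upscale (mosaic) effect.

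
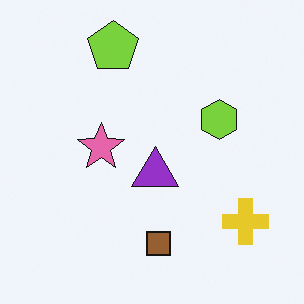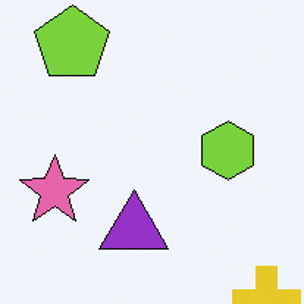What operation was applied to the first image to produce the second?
The transformation is: cropped slightly and scaled back up.

The visible shapes are larger and the field of view is narrower; shapes near the original edges may be partly or wholly outside the frame — a crop-and-rescale.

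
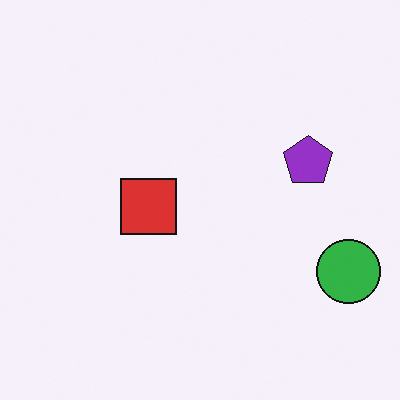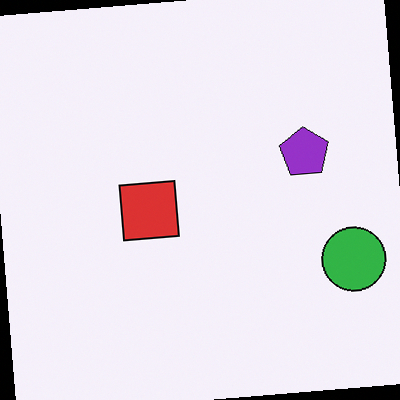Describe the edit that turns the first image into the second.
The image was rotated counter-clockwise by a small amount.

Every shape is tilted by the same angle and the image corners show triangular fill wedges — a whole-image rotation by a non-right angle.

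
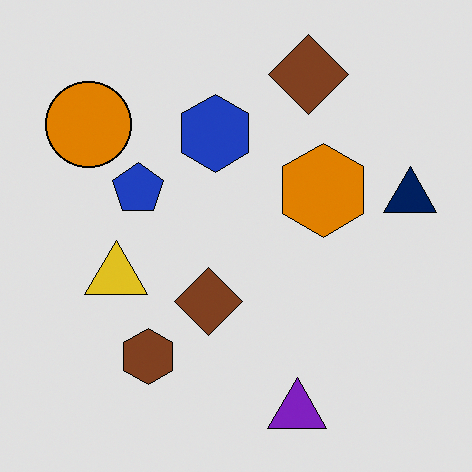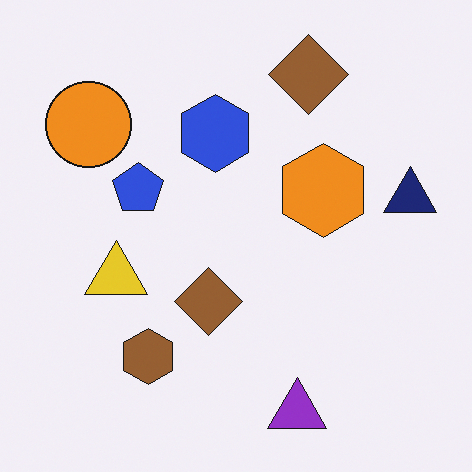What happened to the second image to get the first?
The transformation is: moderately posterized.

Each flat color has snapped to a coarser quantized level — most visibly, the near-white background has dropped to a flat grey.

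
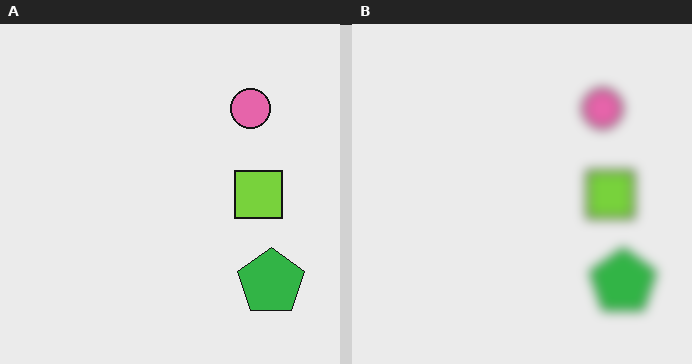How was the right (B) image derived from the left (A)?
Strongly gaussian-blurred.

Shape edges and outlines are uniformly softened across the whole image.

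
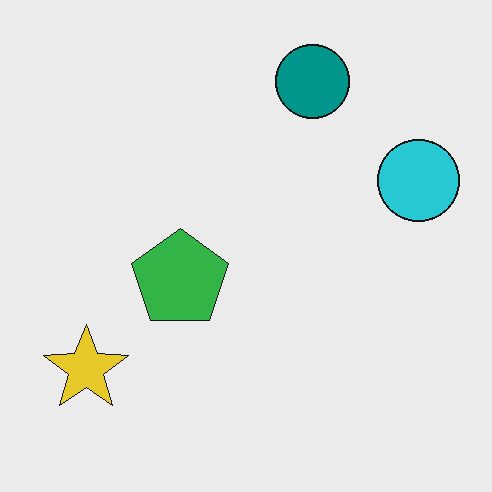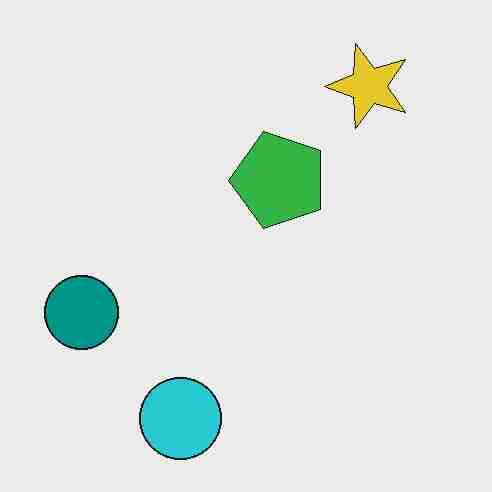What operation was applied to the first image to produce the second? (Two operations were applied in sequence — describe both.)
Degraded with heavy JPEG compression, then transposed (reflected across the top-left ↔ bottom-right diagonal).

Blocky 8×8 compression artifacts appear around shape edges and the flat background shows ringing — characteristic JPEG degradation. Shapes have swapped their row and column positions — what was in the top-right is now in the bottom-left — a diagonal reflection.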